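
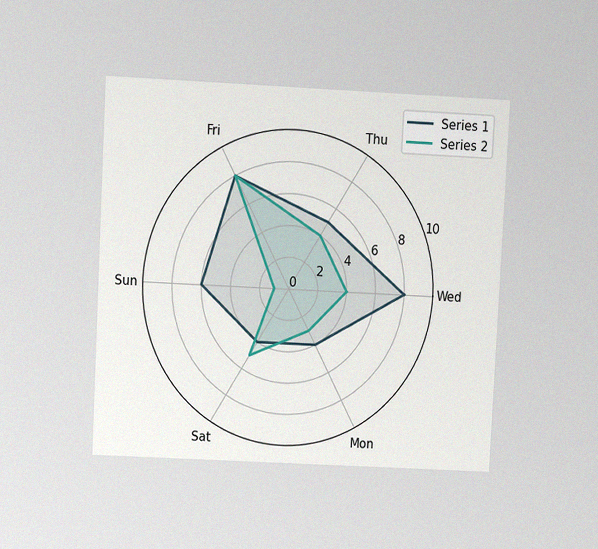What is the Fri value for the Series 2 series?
8

The chart is tilted about 3° clockwise and viewed at a slight angle, with some photo noise. On the Fri axis, Series 2 reaches 8.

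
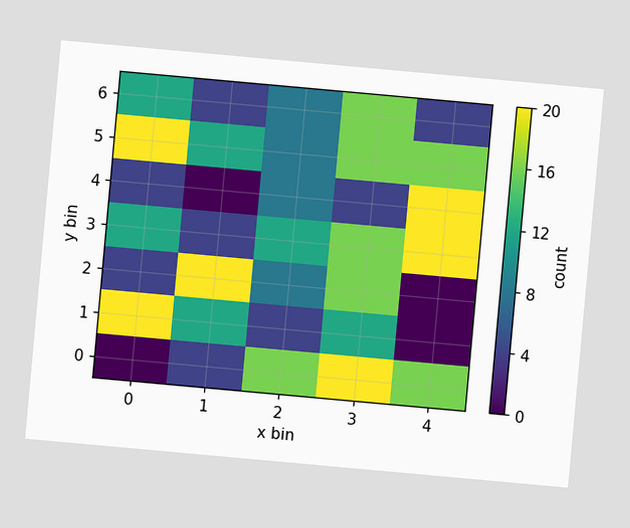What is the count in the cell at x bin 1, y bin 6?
4

The chart is tilted about 5° clockwise. Matching the cell (1, 6) against the colorbar gives 4.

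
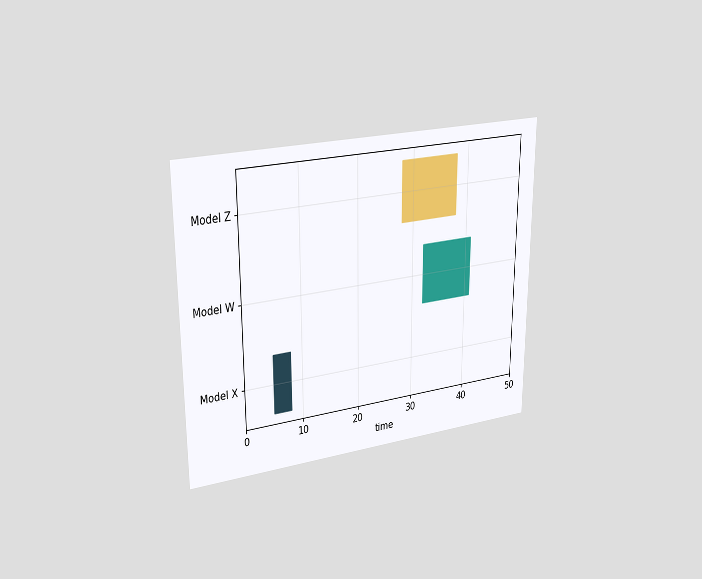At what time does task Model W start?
32

The chart is viewed at a slight angle. The Model W bar begins at t=32.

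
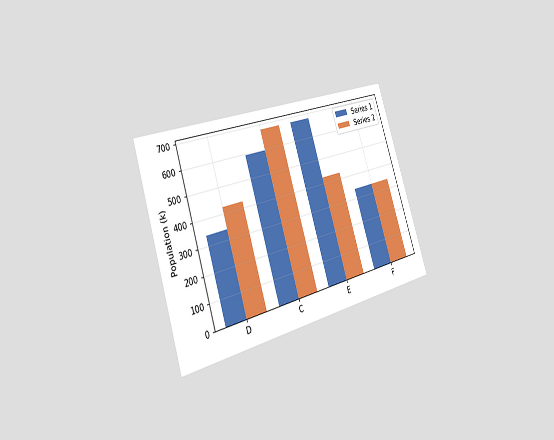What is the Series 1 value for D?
340k

The chart is tilted about 18° counter-clockwise and viewed slightly from the left. The Series 1 bar at D reaches 340k on the y-axis.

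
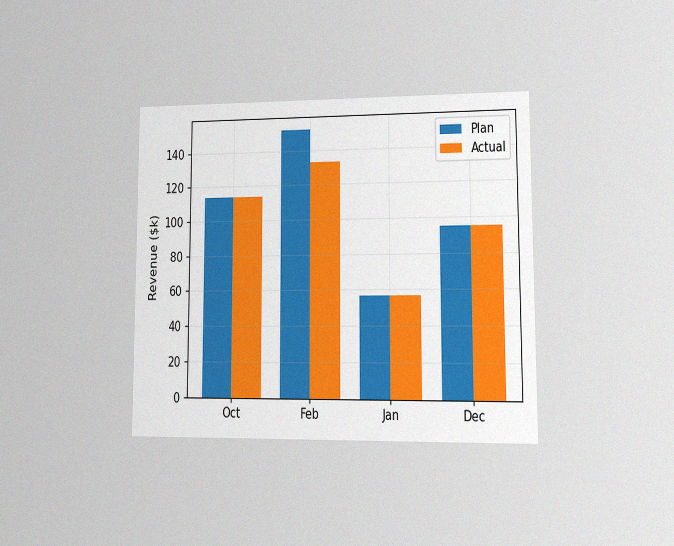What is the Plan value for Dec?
$95k

The chart is viewed at a slight angle, with some photo noise. The Plan bar at Dec reaches $95k on the y-axis.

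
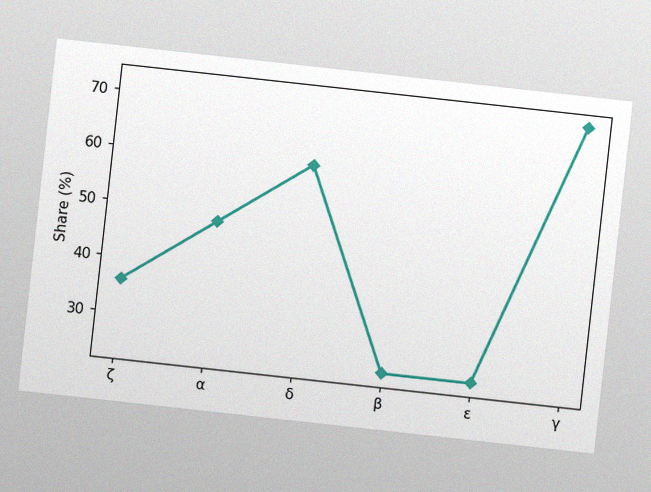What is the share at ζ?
The chart is tilted about 6° clockwise, with some photo noise. At ζ, the line is at 36%.

36%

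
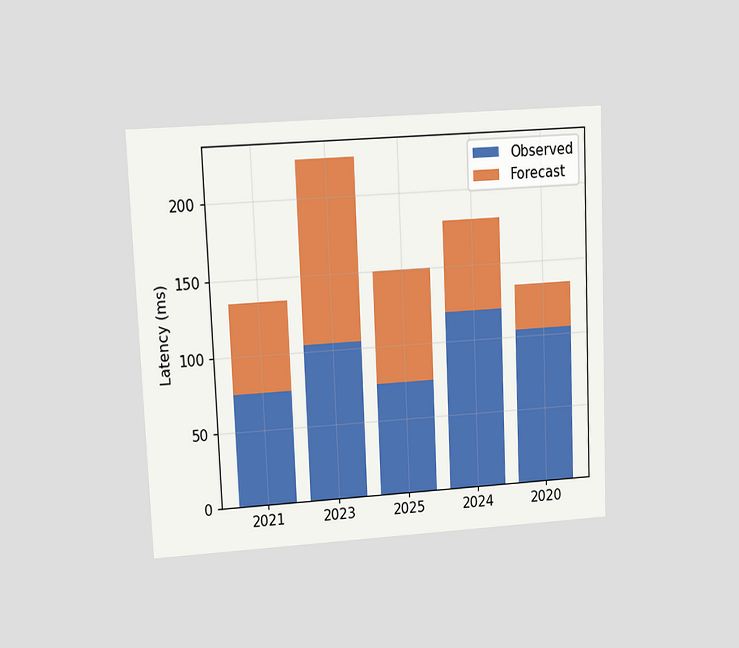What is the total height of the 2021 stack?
135ms

The chart is tilted about 2° counter-clockwise and viewed at a slight angle. The 2021 stack's top reaches 135ms on the y-axis.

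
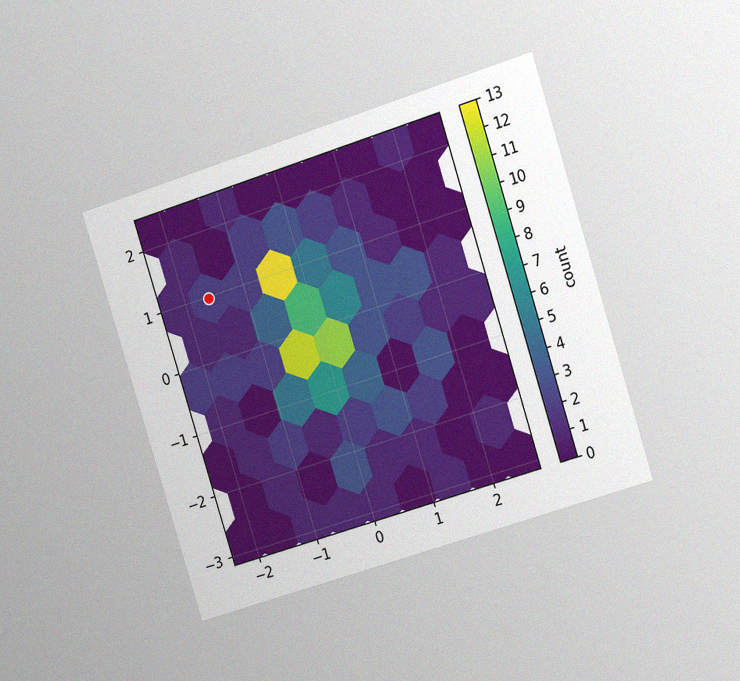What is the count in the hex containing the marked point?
The chart is tilted about 18° counter-clockwise and viewed slightly from the right, with some photo noise. The marked hex reads 2 on the colorbar.

2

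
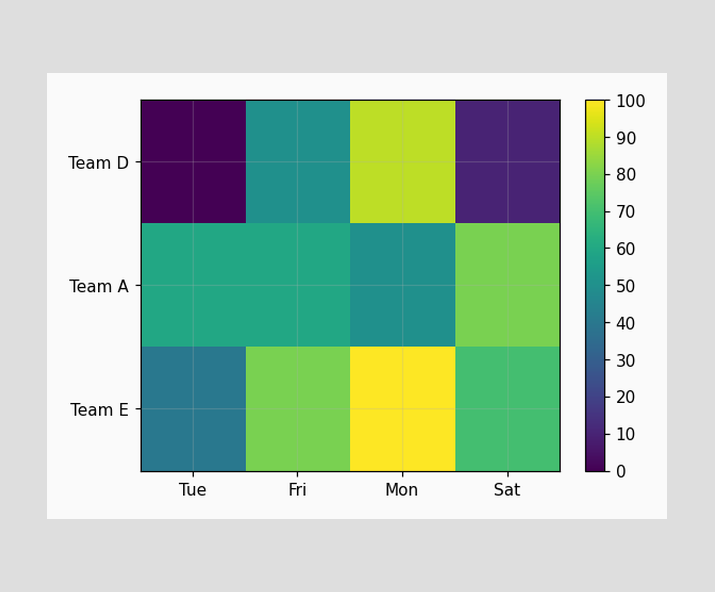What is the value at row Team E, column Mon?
100

Matching cell (Team E, Mon) against the colorbar gives 100.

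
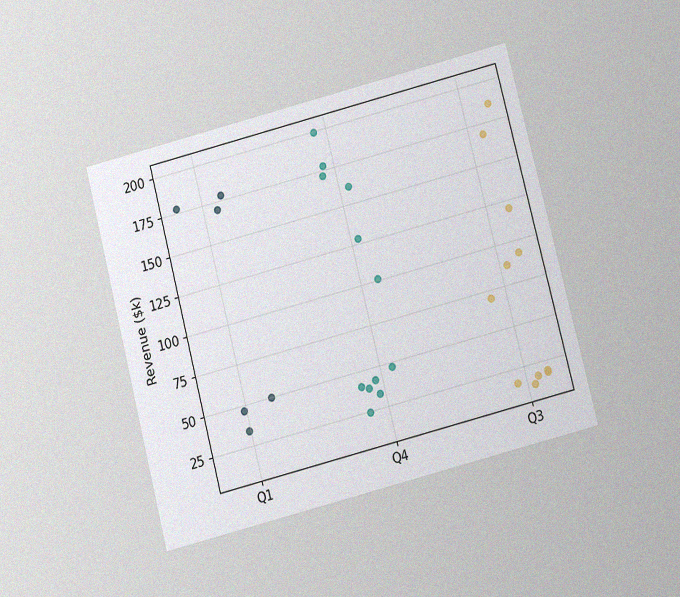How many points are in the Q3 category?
The chart is tilted about 14° counter-clockwise and viewed slightly from below, with some photo noise. Counting the markers in the Q3 column gives 11.

11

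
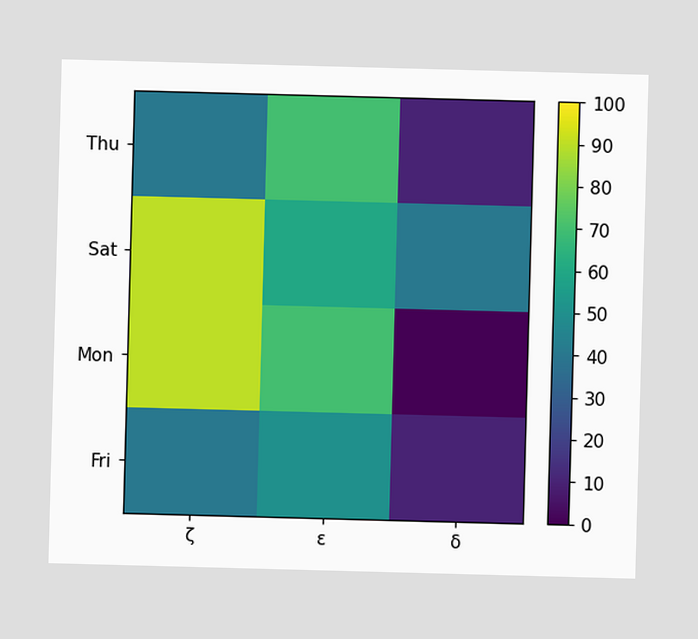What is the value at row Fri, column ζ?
40

Matching cell (Fri, ζ) against the colorbar gives 40.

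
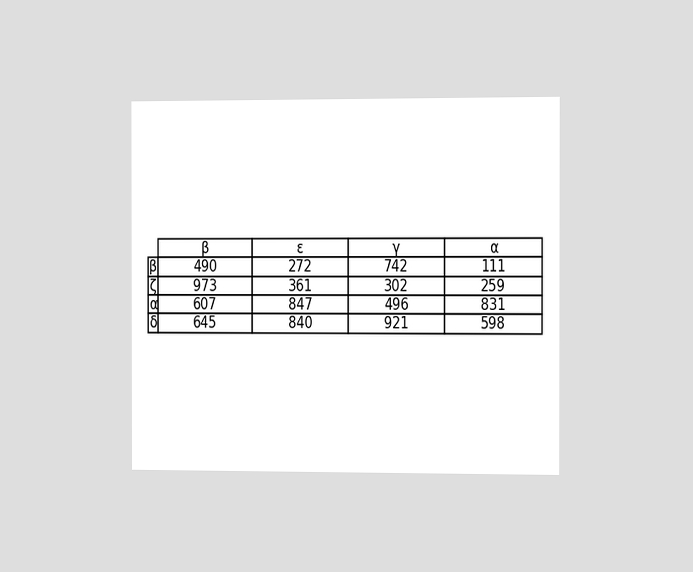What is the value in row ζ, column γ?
302

The chart is viewed slightly from the right. The (ζ, γ) cell reads 302.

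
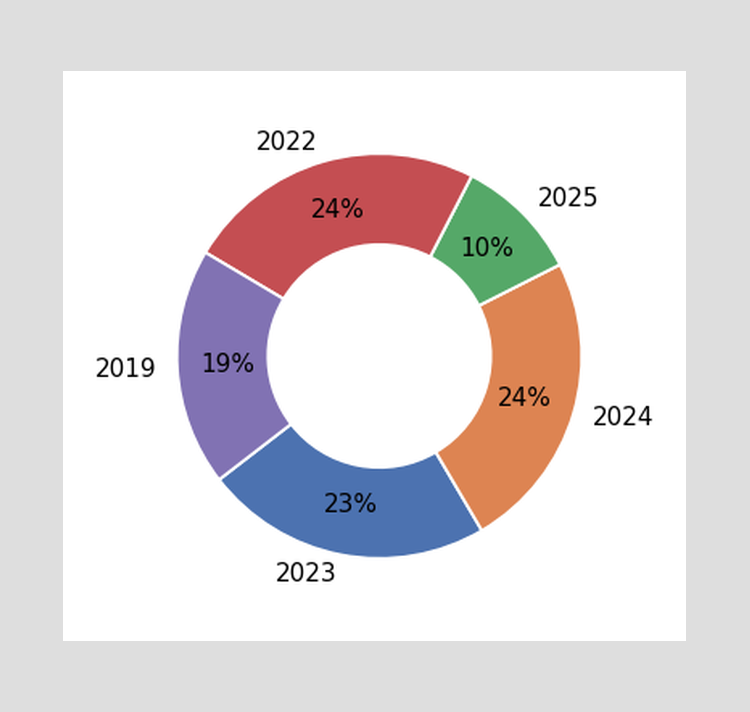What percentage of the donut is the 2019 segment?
19%

The 2019 segment takes up 19% of the ring.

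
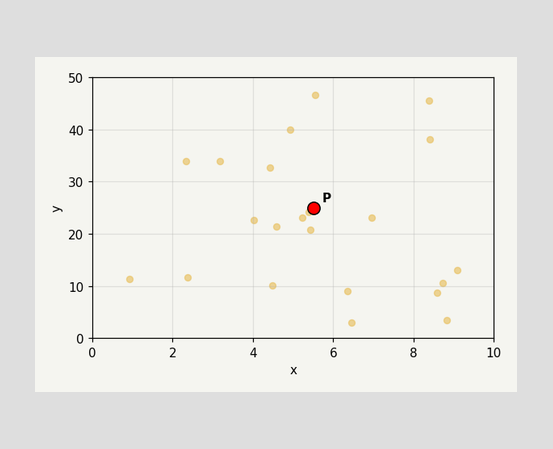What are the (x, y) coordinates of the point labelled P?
(5.5, 25)

Following the gridlines from P to each axis, P sits at (5.5, 25).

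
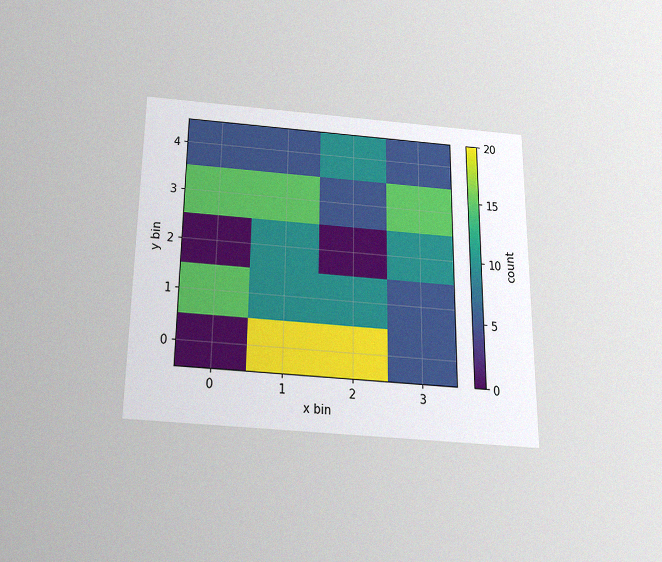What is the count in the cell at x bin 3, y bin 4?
5

The chart is viewed slightly from below, with some photo noise. Matching the cell (3, 4) against the colorbar gives 5.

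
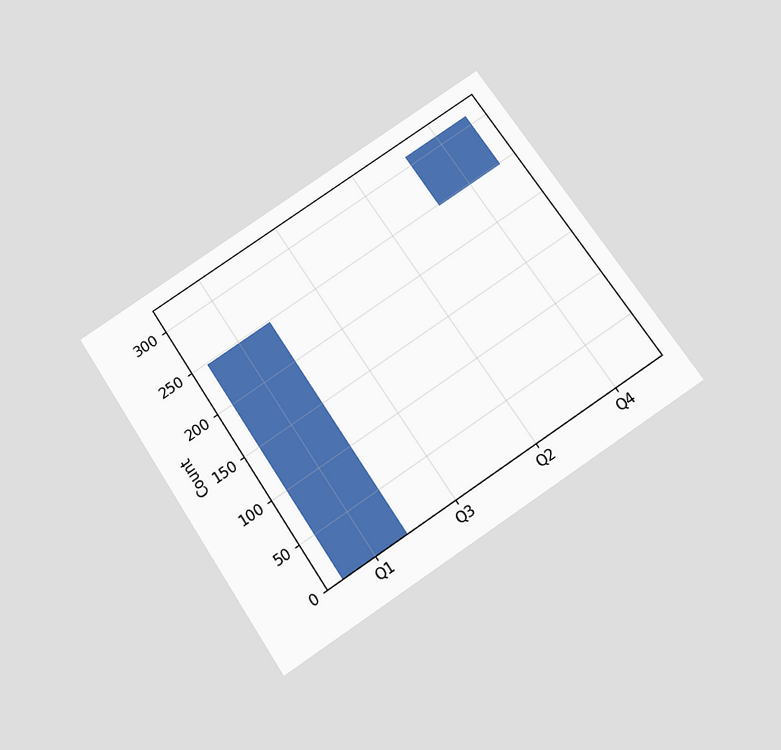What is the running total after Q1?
The chart is tilted about 33° counter-clockwise and viewed slightly from below. After Q1 the running total reaches 248.

248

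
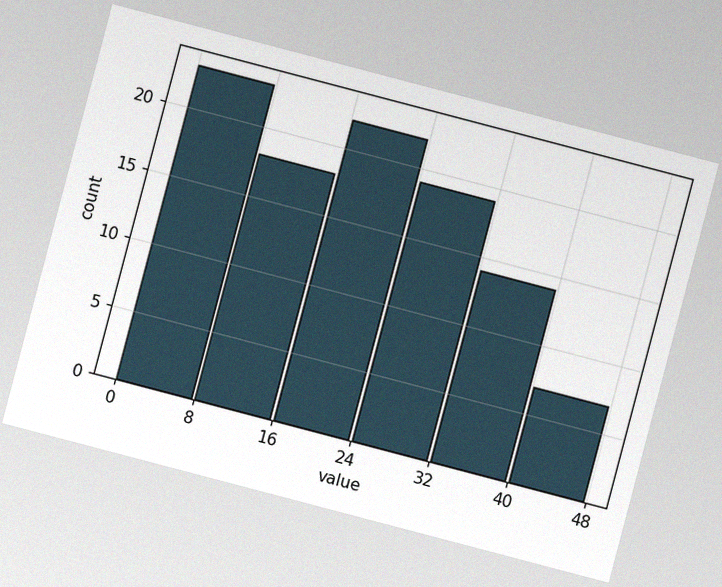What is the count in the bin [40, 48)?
7

The chart is tilted about 15° clockwise, with some photo noise. The [40, 48) bin has height 7.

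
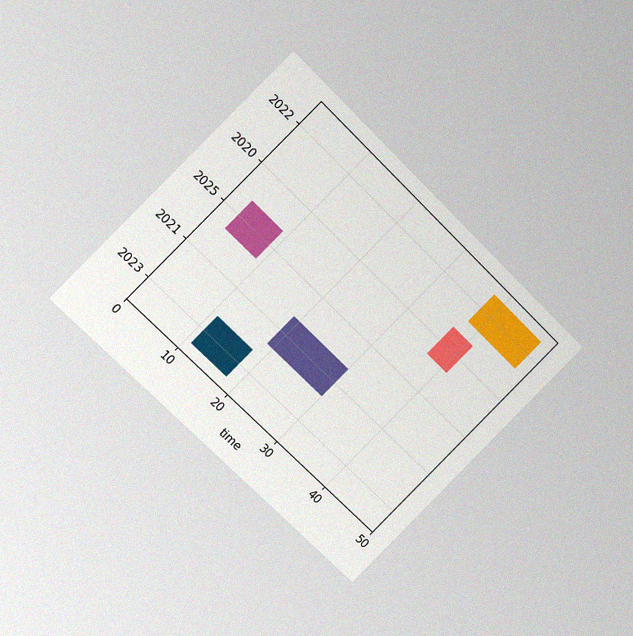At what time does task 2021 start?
The chart is tilted about 45° clockwise and viewed at a slight angle, with some photo noise. The 2021 bar begins at t=19.

19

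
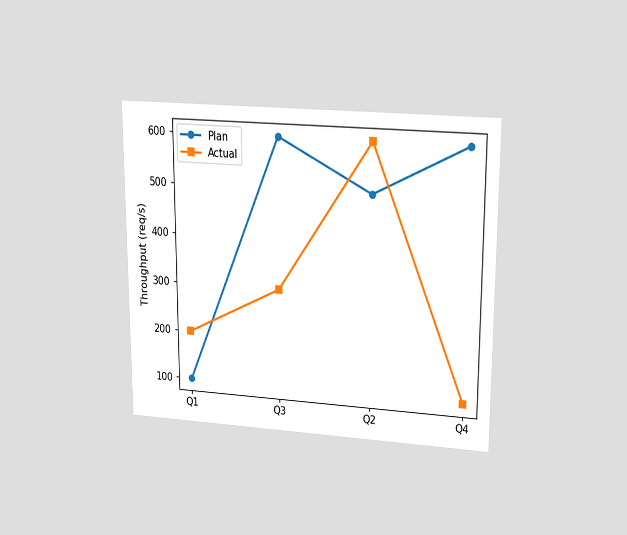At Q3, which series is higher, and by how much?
Plan, by 300req/s

The chart is viewed slightly from above. At Q3, Plan sits above the other line by 300req/s.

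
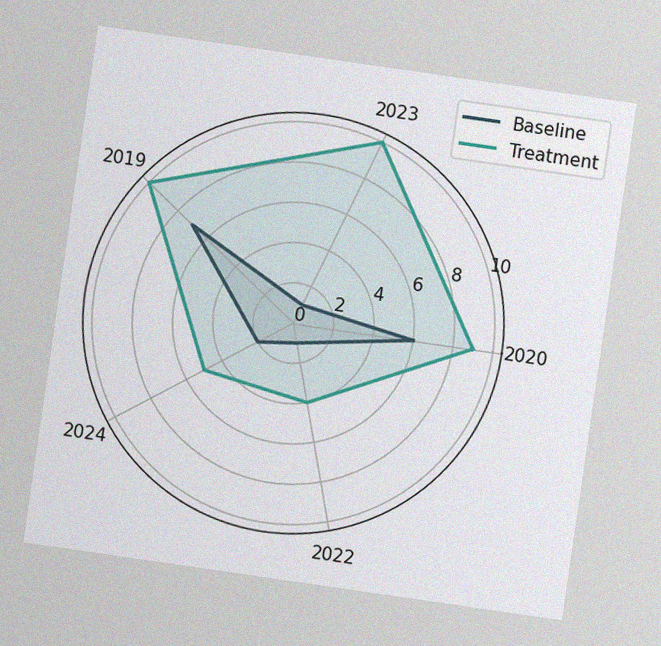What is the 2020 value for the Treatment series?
The chart is tilted about 8° clockwise, with some photo noise. On the 2020 axis, Treatment reaches 9.

9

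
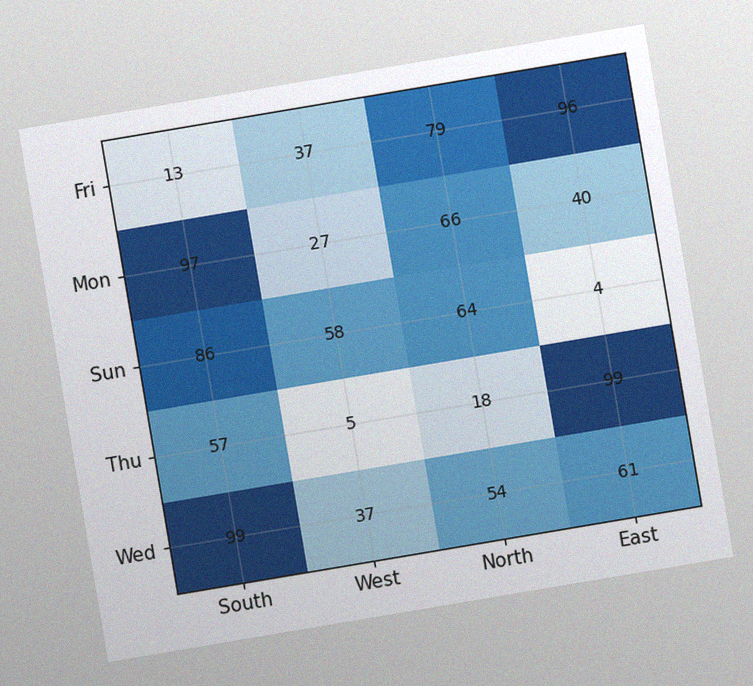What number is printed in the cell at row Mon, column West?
27

The chart is tilted about 10° counter-clockwise, with some photo noise. The (Mon, West) cell reads 27.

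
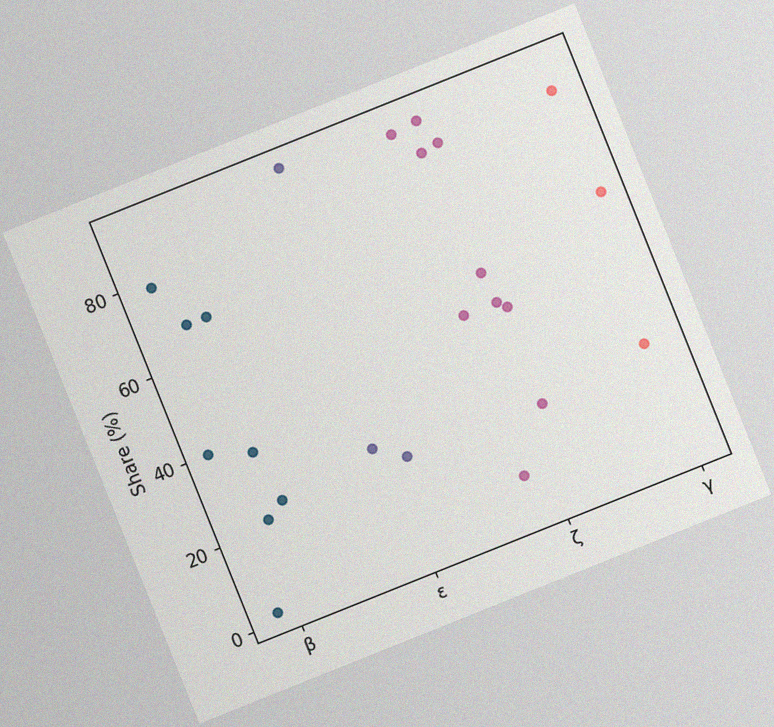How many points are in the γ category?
3

The chart is tilted about 22° counter-clockwise, with some photo noise. Counting the markers in the γ column gives 3.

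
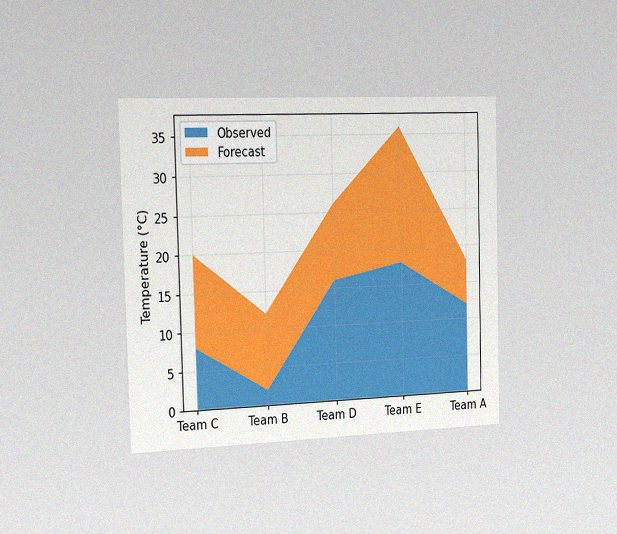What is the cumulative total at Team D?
26°C

The chart is viewed slightly from the left, with some photo noise. The stacked total at Team D reaches 26°C.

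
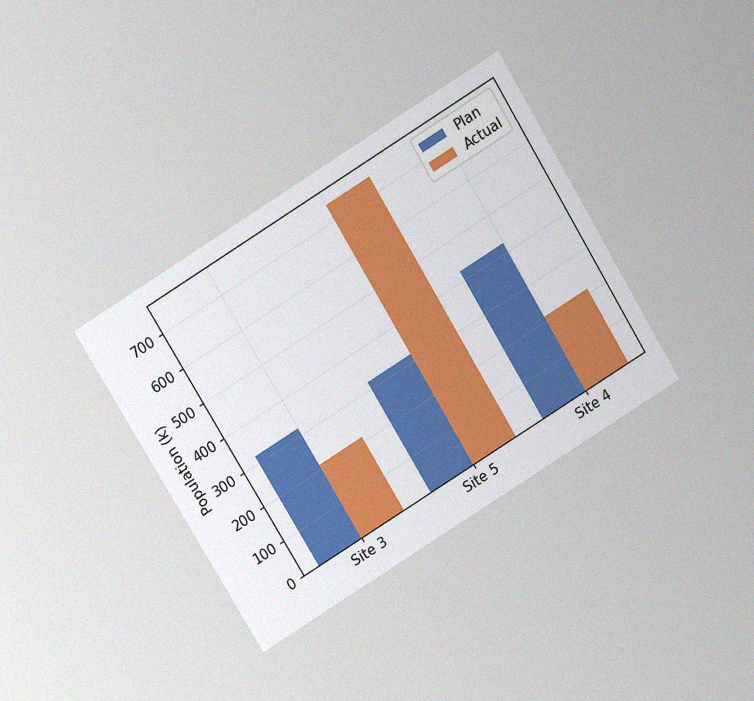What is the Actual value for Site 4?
The chart is tilted about 31° counter-clockwise and viewed at a slight angle, with some photo noise. The Actual bar at Site 4 reaches 212k on the y-axis.

212k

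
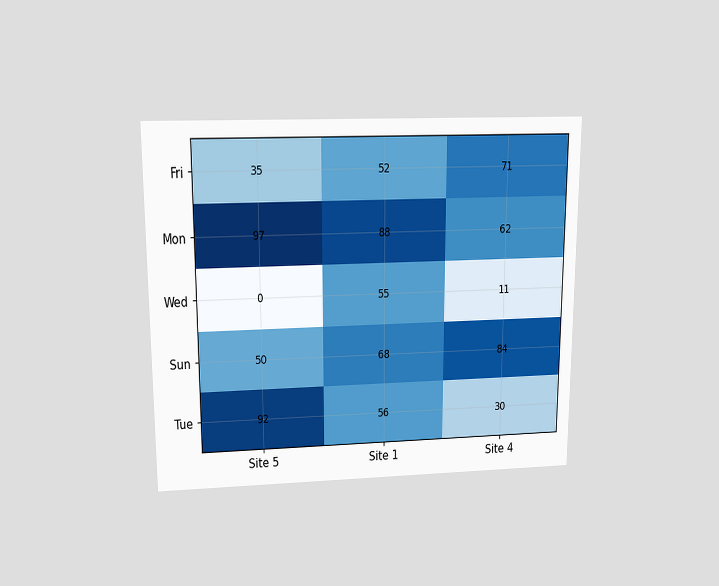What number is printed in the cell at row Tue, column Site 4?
30

The chart is viewed slightly from above. The (Tue, Site 4) cell reads 30.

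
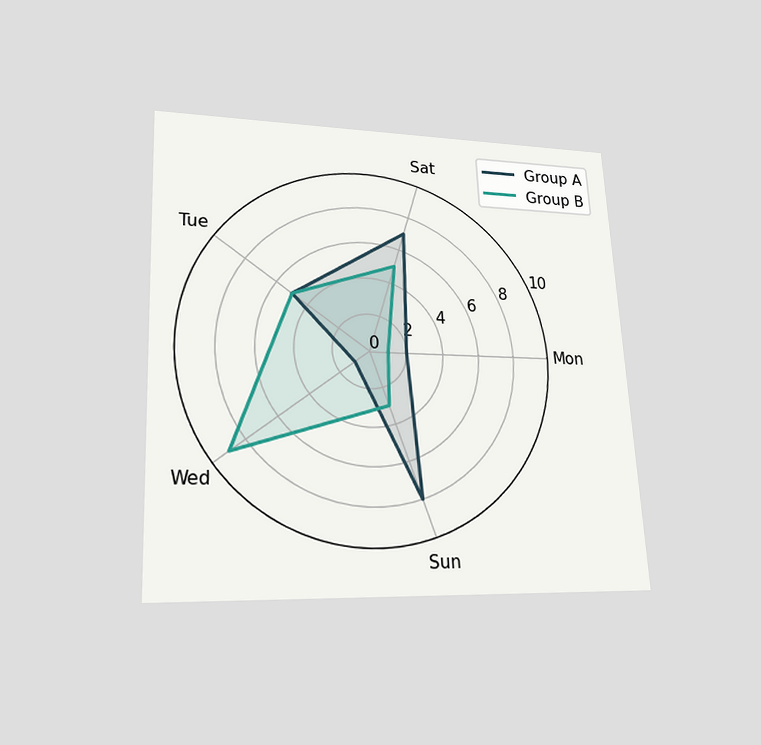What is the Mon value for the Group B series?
The chart is tilted about 3° counter-clockwise and viewed slightly from below. On the Mon axis, Group B reaches 1.

1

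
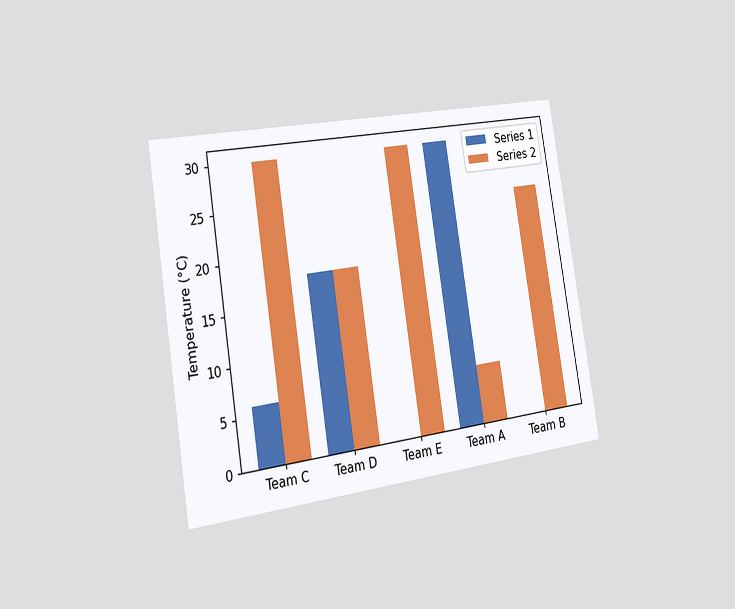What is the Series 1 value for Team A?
The chart is tilted about 9° counter-clockwise and viewed slightly from the left. The Series 1 bar at Team A reaches 30°C on the y-axis.

30°C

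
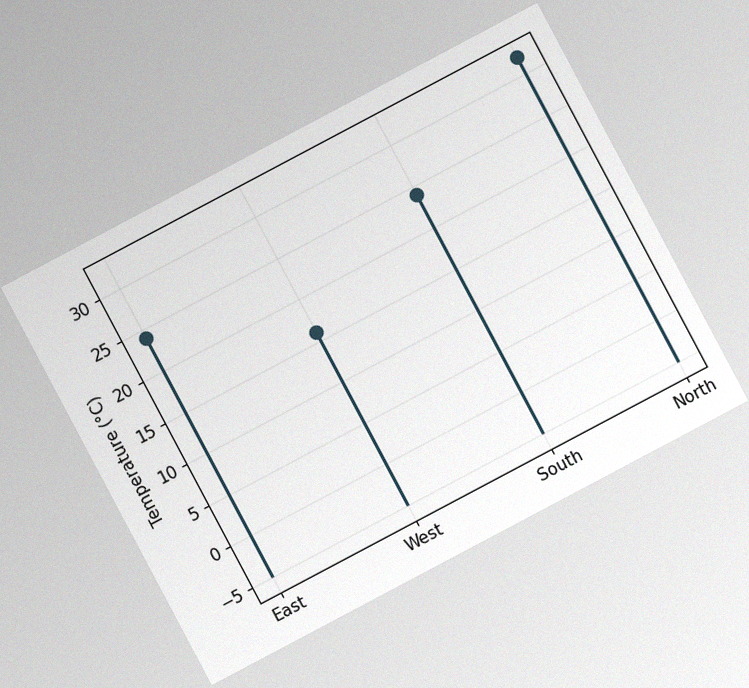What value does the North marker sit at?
32°C

The chart is tilted about 28° counter-clockwise, with some photo noise. The North marker sits at 32°C.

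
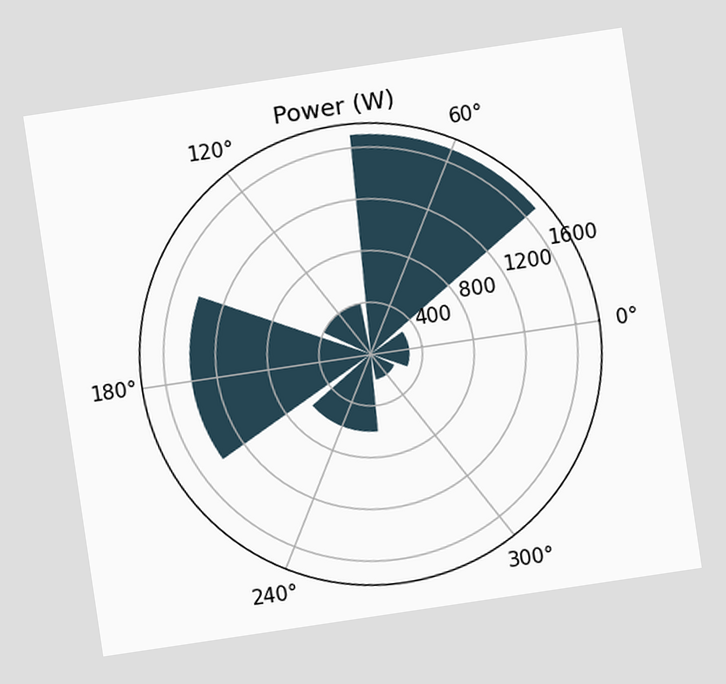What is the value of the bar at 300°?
200W

The chart is tilted about 8° counter-clockwise. The bar at 300° reaches 200W on the radial axis.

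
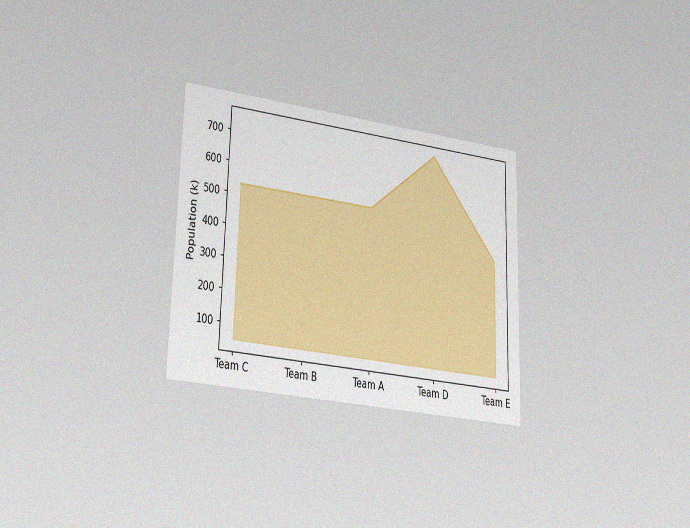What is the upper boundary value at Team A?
530k

The chart is viewed slightly from the left, with some photo noise. At Team A the upper boundary is at 530k.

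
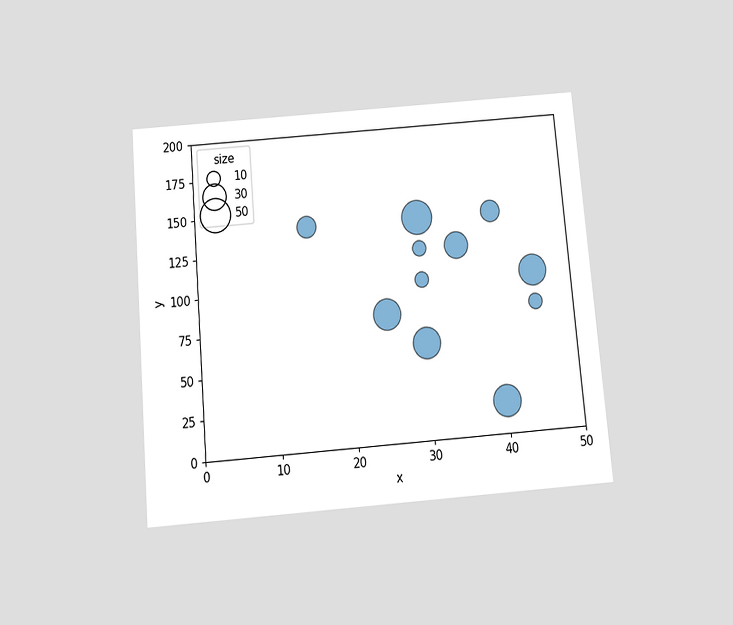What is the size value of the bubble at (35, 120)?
The chart is tilted about 5° counter-clockwise and viewed slightly from below. Matching the bubble at (35, 120) against the size legend gives 30.

30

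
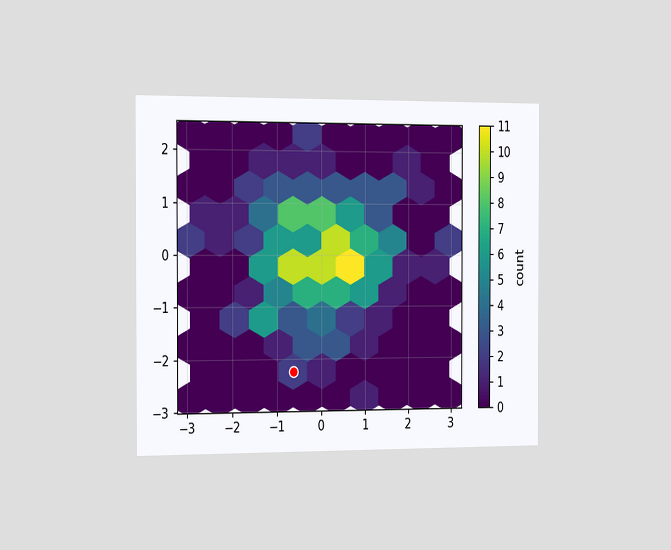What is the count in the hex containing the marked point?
2

The chart is viewed slightly from the left. The marked hex reads 2 on the colorbar.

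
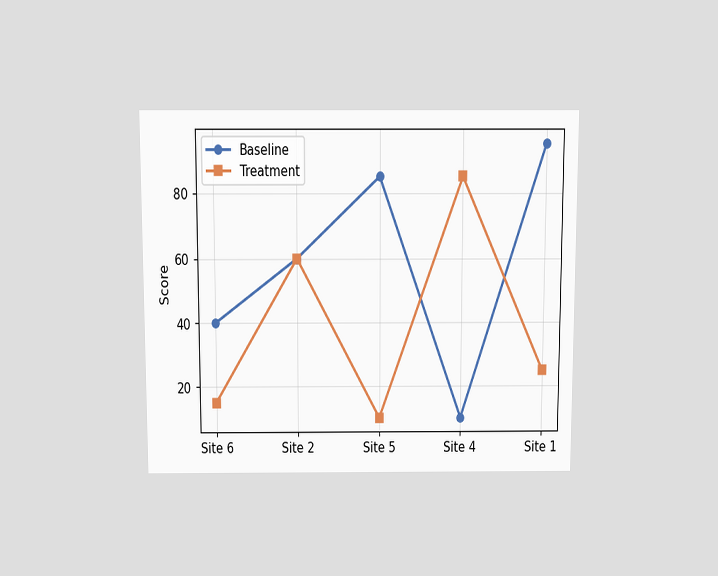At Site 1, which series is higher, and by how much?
Baseline, by 70

The chart is viewed slightly from above. At Site 1, Baseline sits above the other line by 70.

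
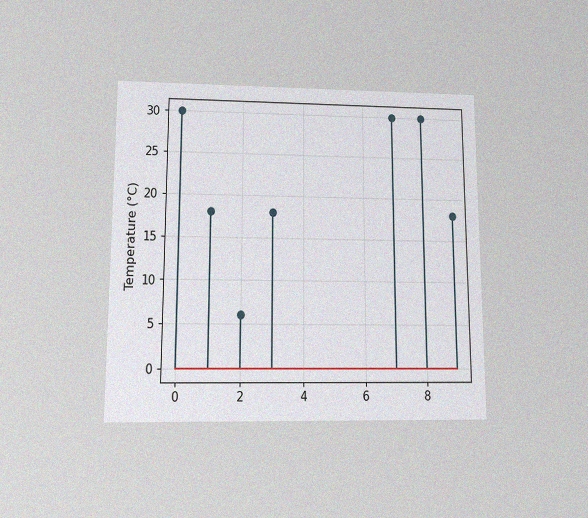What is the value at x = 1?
18°C

The chart is viewed at a slight angle, with some photo noise. The stem at x=1 reaches 18°C.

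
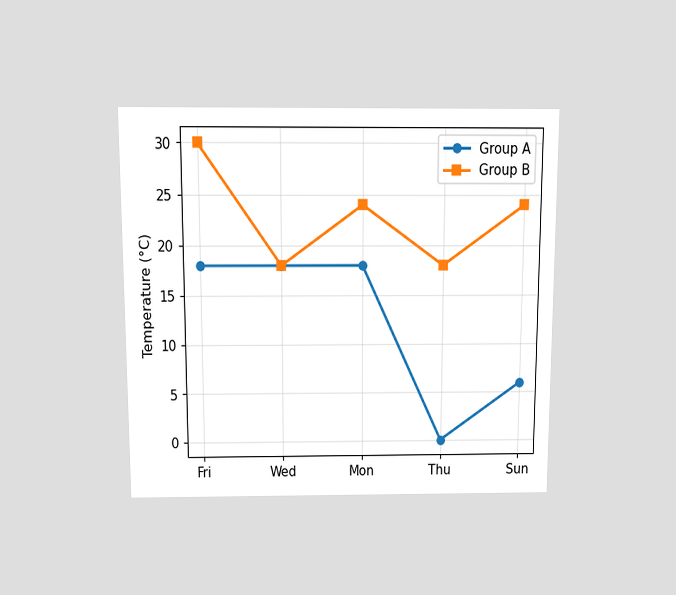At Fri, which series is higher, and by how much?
Group B, by 12°C

The chart is viewed slightly from above. At Fri, Group B sits above the other line by 12°C.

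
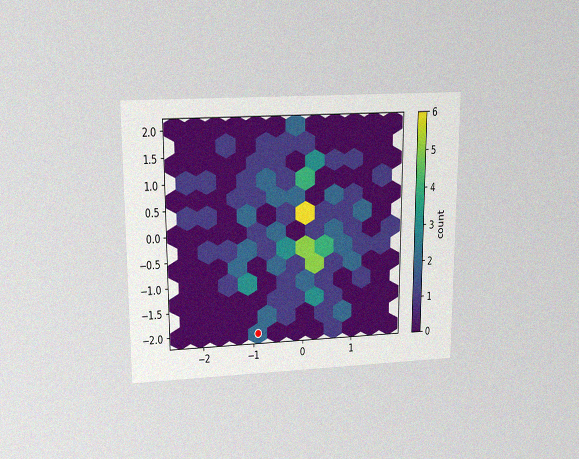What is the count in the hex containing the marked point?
The chart is viewed slightly from above, with some photo noise. The marked hex reads 2 on the colorbar.

2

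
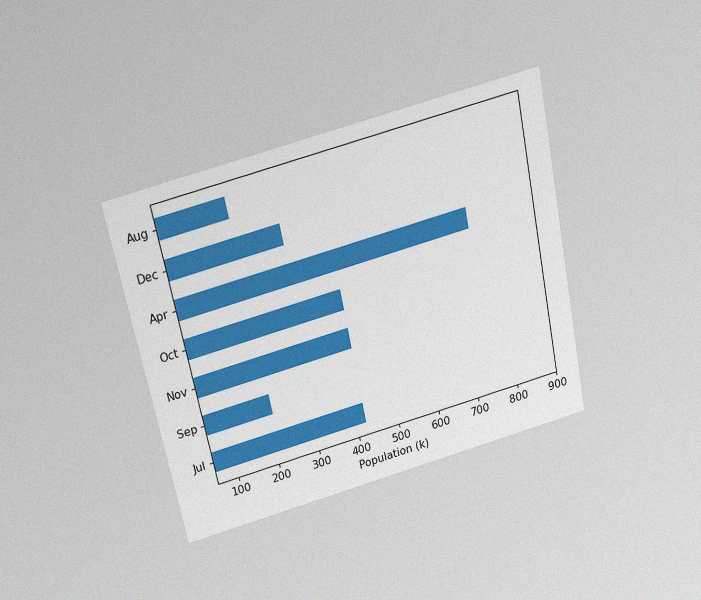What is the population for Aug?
The chart is tilted about 12° counter-clockwise and viewed slightly from above, with some photo noise. Reading along the chart's x-axis, the Aug bar reaches 212k.

212k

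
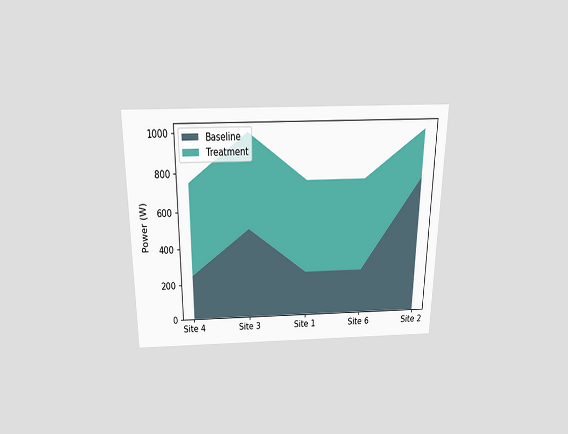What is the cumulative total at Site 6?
The chart is viewed slightly from above. The stacked total at Site 6 reaches 750W.

750W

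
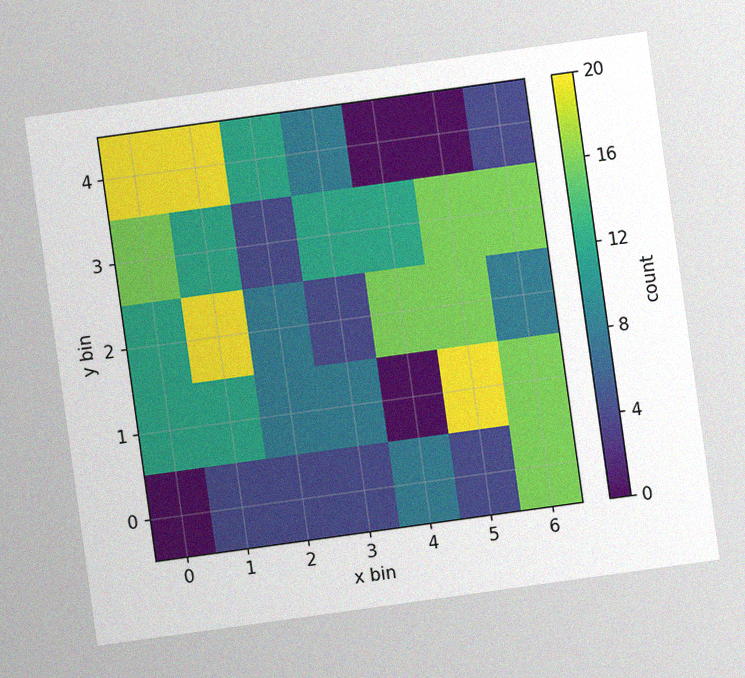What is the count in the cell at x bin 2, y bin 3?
4

The chart is tilted about 8° counter-clockwise, with some photo noise. Matching the cell (2, 3) against the colorbar gives 4.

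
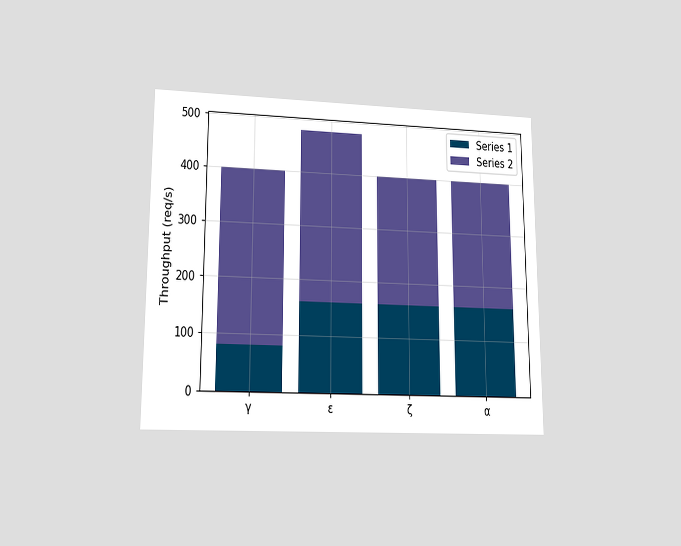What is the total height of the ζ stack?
The chart is viewed at a slight angle. The ζ stack's top reaches 400req/s on the y-axis.

400req/s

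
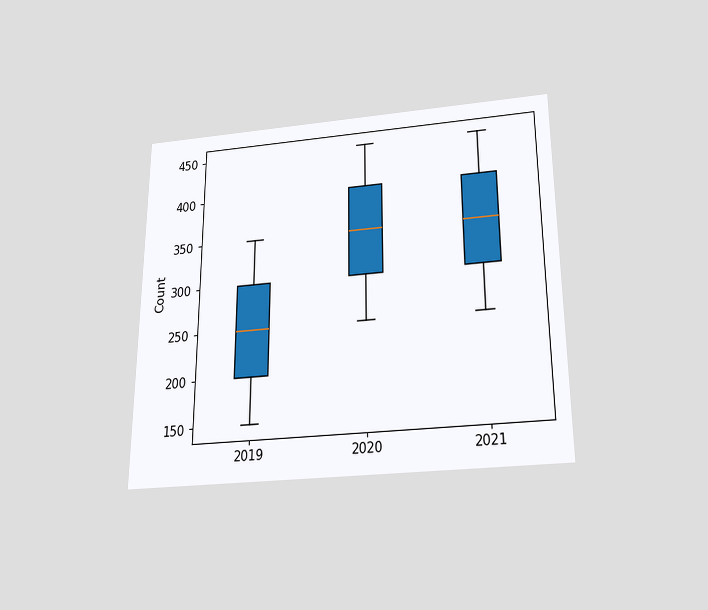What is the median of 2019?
250

The chart is viewed slightly from below. The median line in the 2019 box sits at 250.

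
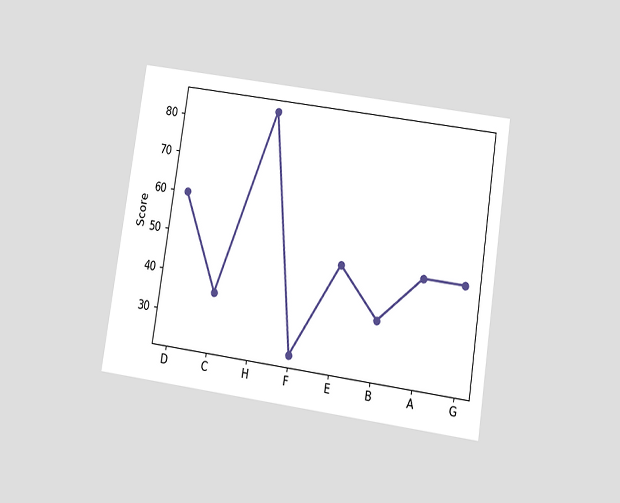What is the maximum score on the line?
The chart is tilted about 9° clockwise and viewed slightly from below. The highest point is at H, and reading across to the y-axis gives 84.

84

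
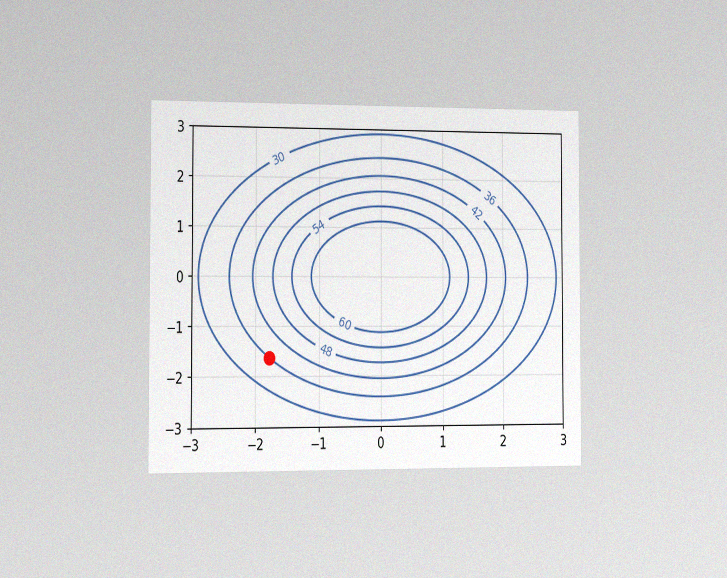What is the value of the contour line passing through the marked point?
The chart is viewed slightly from the left, with some photo noise. The marked point sits on the contour labelled 36.

36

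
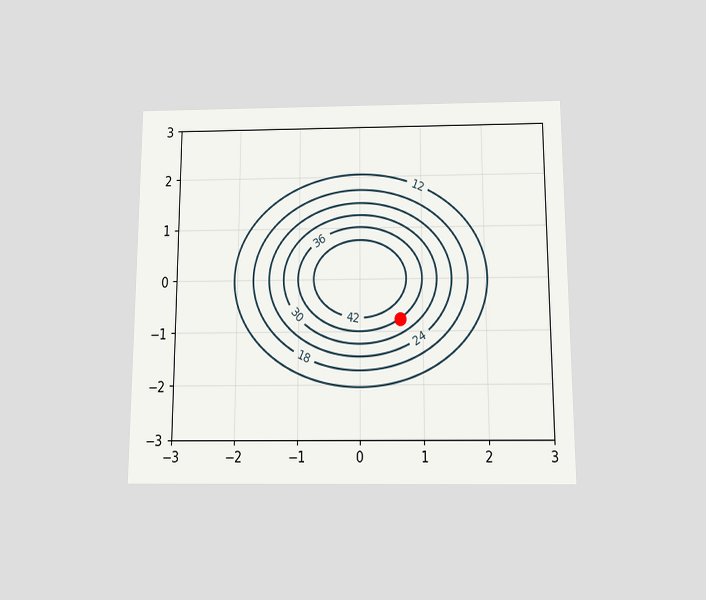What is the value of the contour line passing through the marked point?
The chart is viewed slightly from below. The marked point sits on the contour labelled 36.

36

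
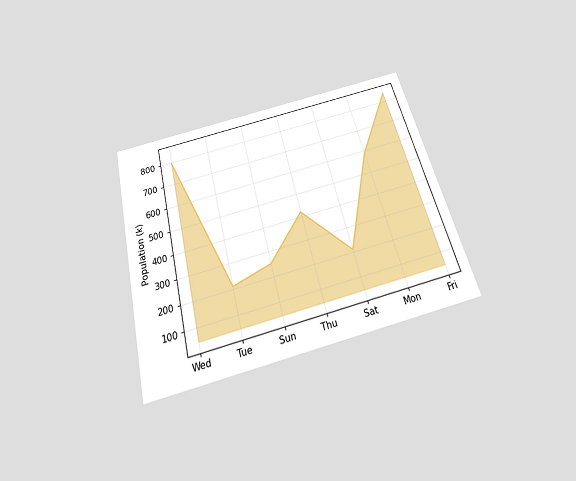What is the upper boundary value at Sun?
252k

The chart is tilted about 14° counter-clockwise and viewed slightly from below. At Sun the upper boundary is at 252k.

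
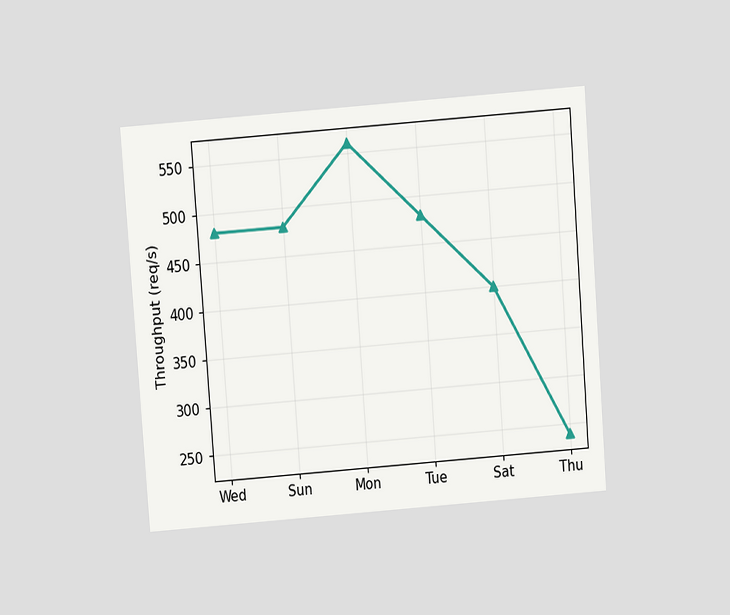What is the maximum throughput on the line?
The chart is tilted about 4° counter-clockwise and viewed at a slight angle. The highest point is at Mon, and reading across to the y-axis gives 560req/s.

560req/s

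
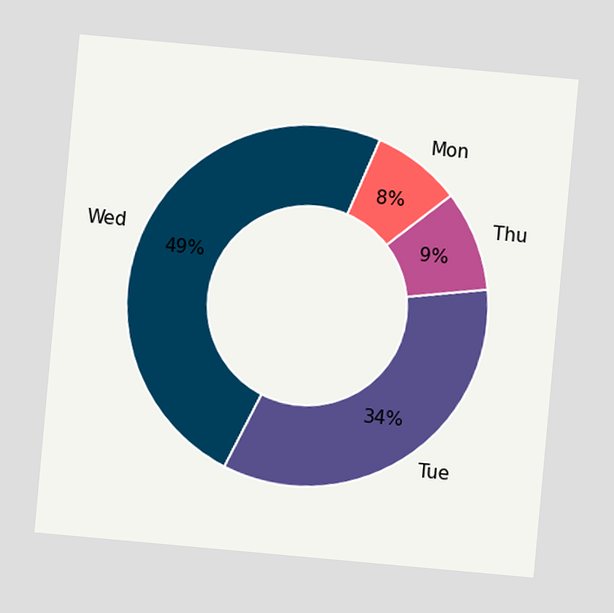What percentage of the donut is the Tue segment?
The chart is tilted about 5° clockwise. The Tue segment takes up 34% of the ring.

34%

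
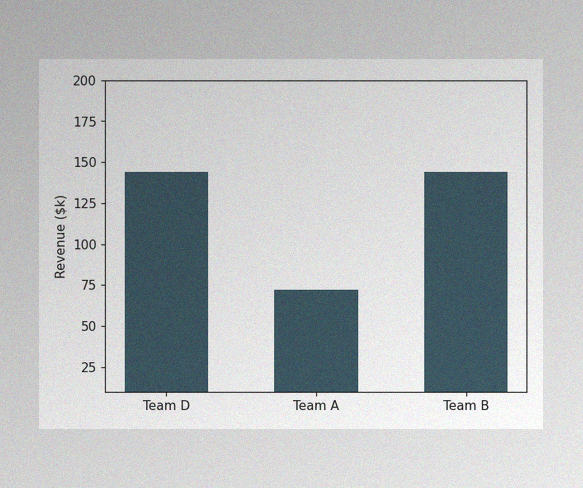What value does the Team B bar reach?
The image has some photo noise and uneven lighting. Reading along the chart's y-axis, the Team B bar reaches $144k.

$144k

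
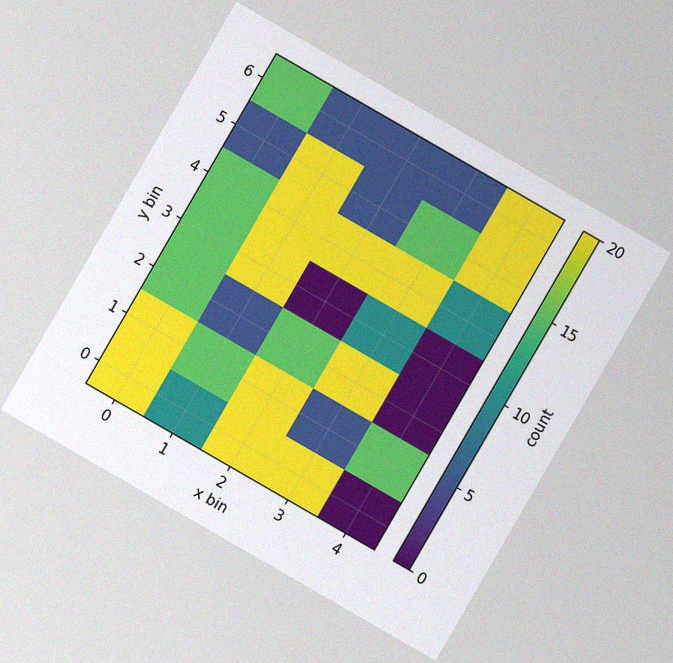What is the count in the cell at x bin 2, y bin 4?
The chart is tilted about 30° clockwise, with some photo noise. Matching the cell (2, 4) against the colorbar gives 20.

20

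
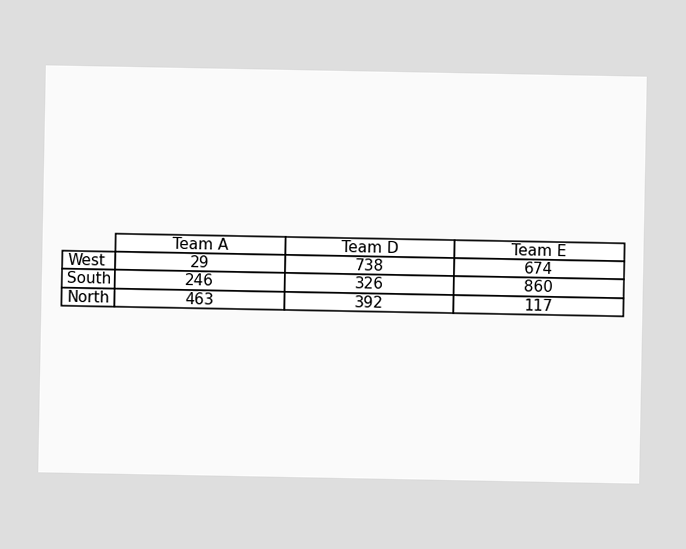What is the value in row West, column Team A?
29

The (West, Team A) cell reads 29.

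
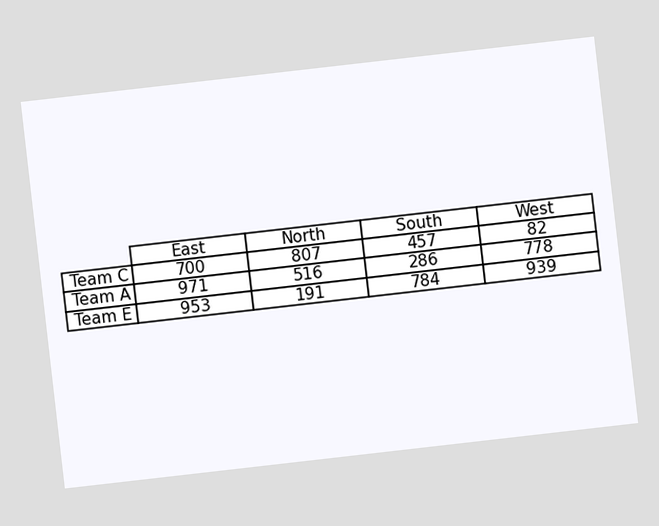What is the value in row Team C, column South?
The chart is tilted about 7° counter-clockwise. The (Team C, South) cell reads 457.

457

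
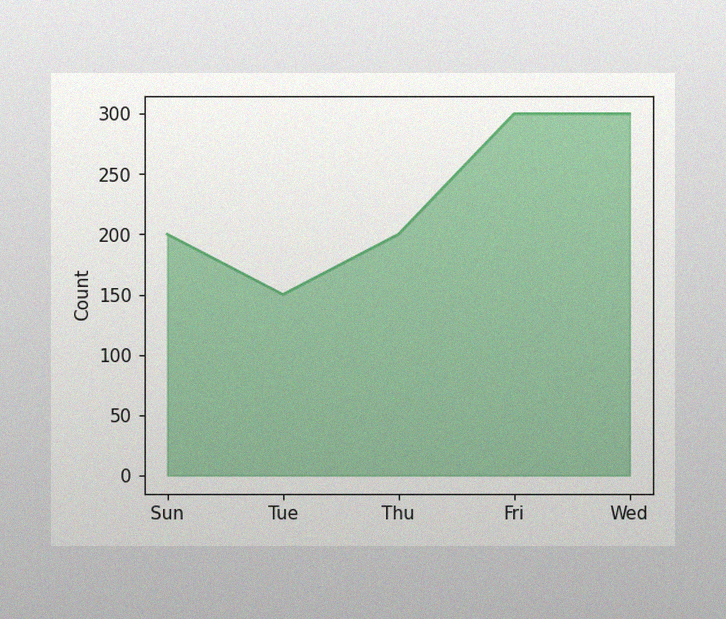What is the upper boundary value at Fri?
300

The image has some photo noise and uneven lighting. At Fri the upper boundary is at 300.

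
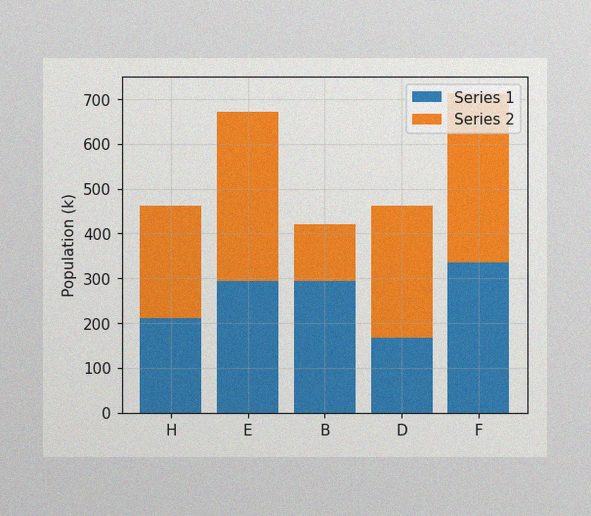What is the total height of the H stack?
462k

The image has some photo noise and uneven lighting. The H stack's top reaches 462k on the y-axis.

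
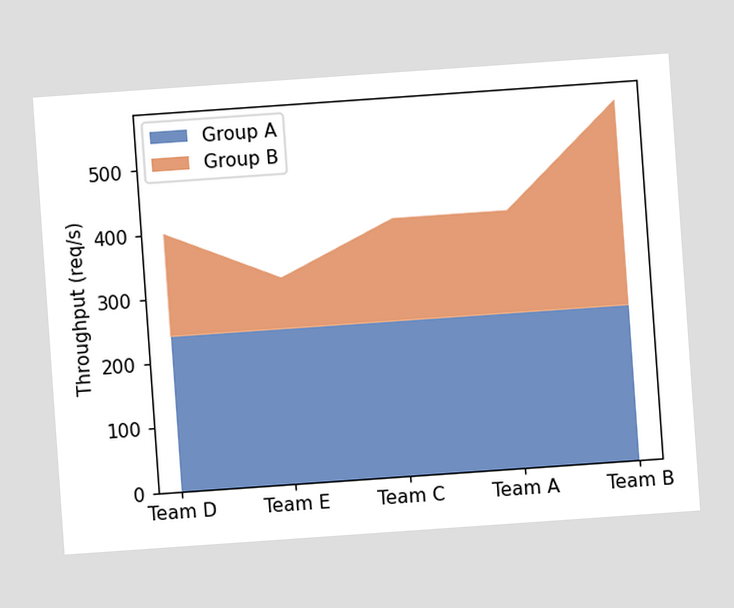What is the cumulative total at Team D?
400req/s

The chart is tilted about 4° counter-clockwise. The stacked total at Team D reaches 400req/s.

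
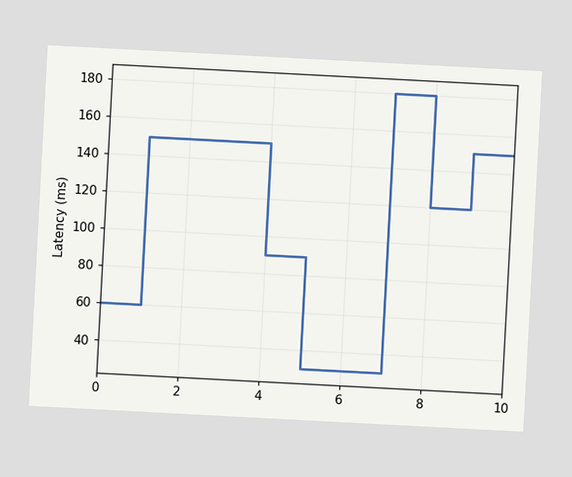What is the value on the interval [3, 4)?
The chart is tilted about 3° clockwise. On [3, 4) the step sits at 150ms.

150ms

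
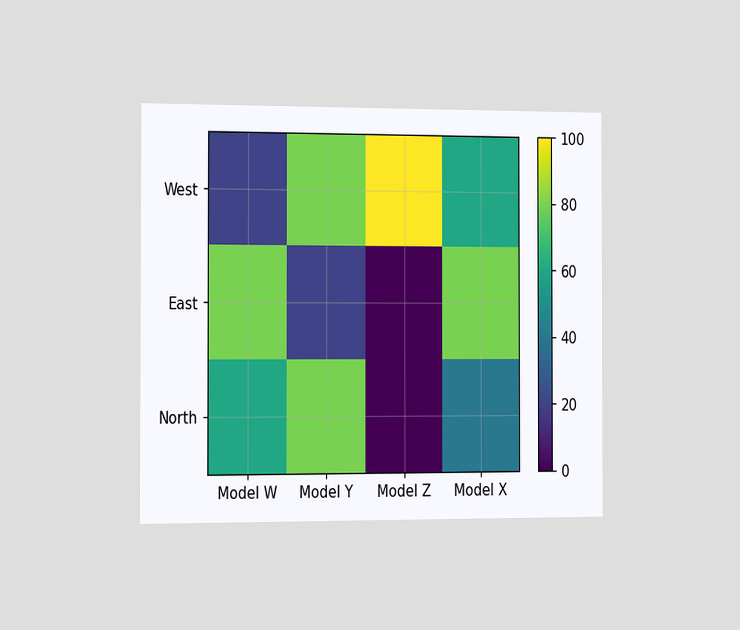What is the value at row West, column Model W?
The chart is viewed slightly from the left. Matching cell (West, Model W) against the colorbar gives 20.

20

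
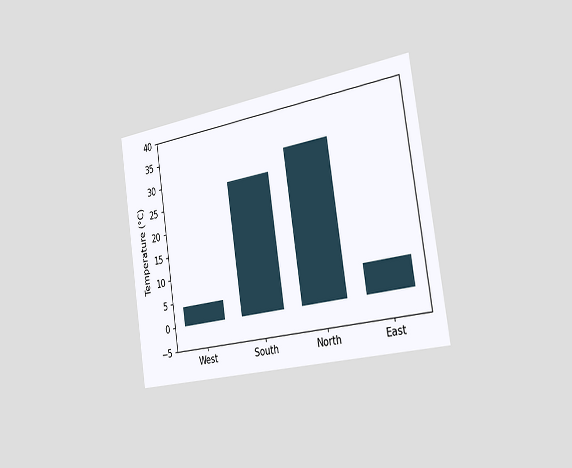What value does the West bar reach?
The chart is tilted about 9° counter-clockwise and viewed slightly from the right. Reading along the chart's y-axis, the West bar reaches 4°C.

4°C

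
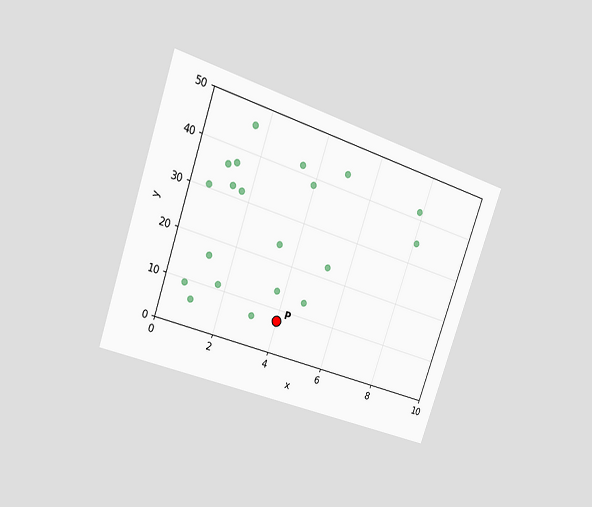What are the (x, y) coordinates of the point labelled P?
(4, 7.5)

The chart is tilted about 19° clockwise and viewed at a slight angle. Following the gridlines from P to each axis, P sits at (4, 7.5).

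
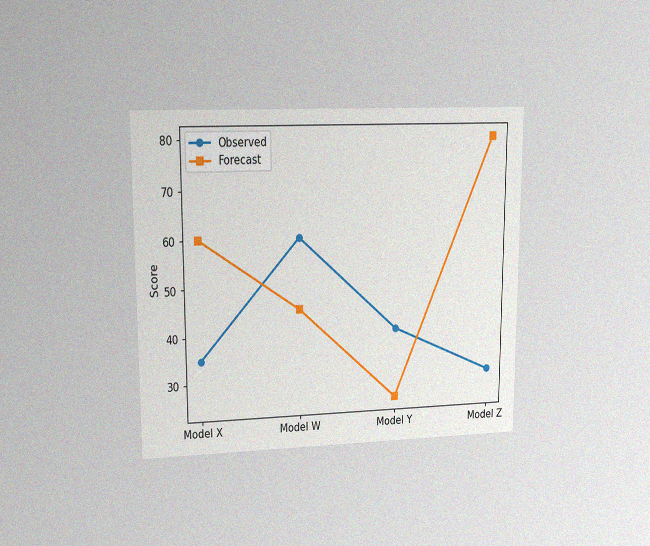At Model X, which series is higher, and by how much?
The chart is viewed at a slight angle, with some photo noise. At Model X, Forecast sits above the other line by 25.

Forecast, by 25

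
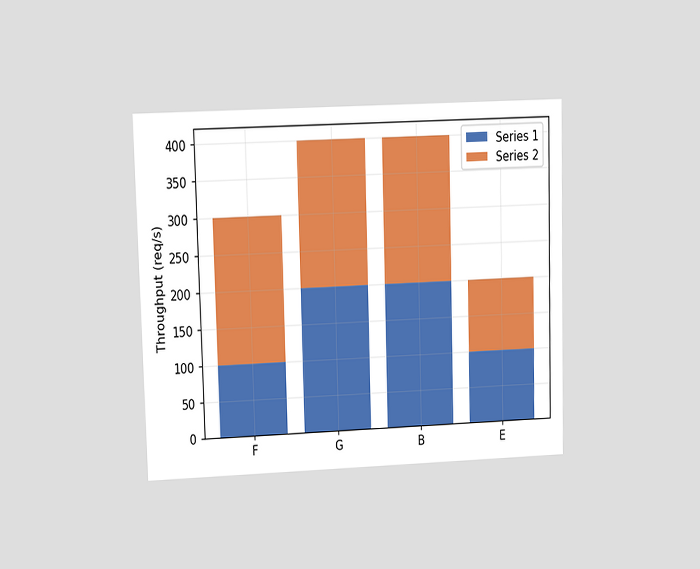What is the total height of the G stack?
The chart is viewed at a slight angle. The G stack's top reaches 400req/s on the y-axis.

400req/s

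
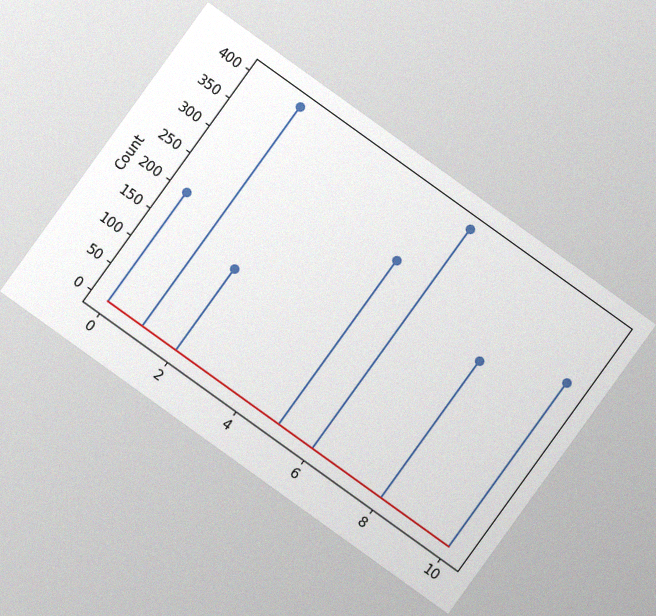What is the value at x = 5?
300

The chart is tilted about 36° clockwise, with some photo noise. The stem at x=5 reaches 300.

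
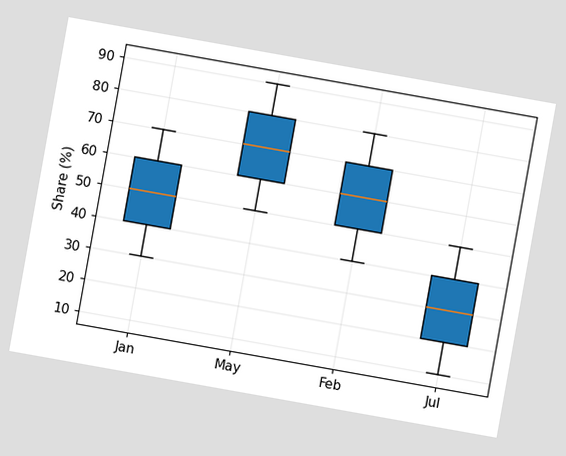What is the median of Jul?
30%

The chart is tilted about 10° clockwise. The median line in the Jul box sits at 30%.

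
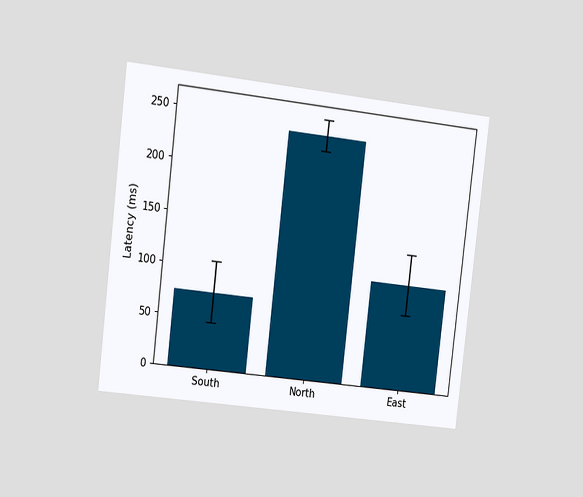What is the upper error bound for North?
255ms

The chart is tilted about 7° clockwise and viewed slightly from the left. The North bar's upper whisker reaches 255ms.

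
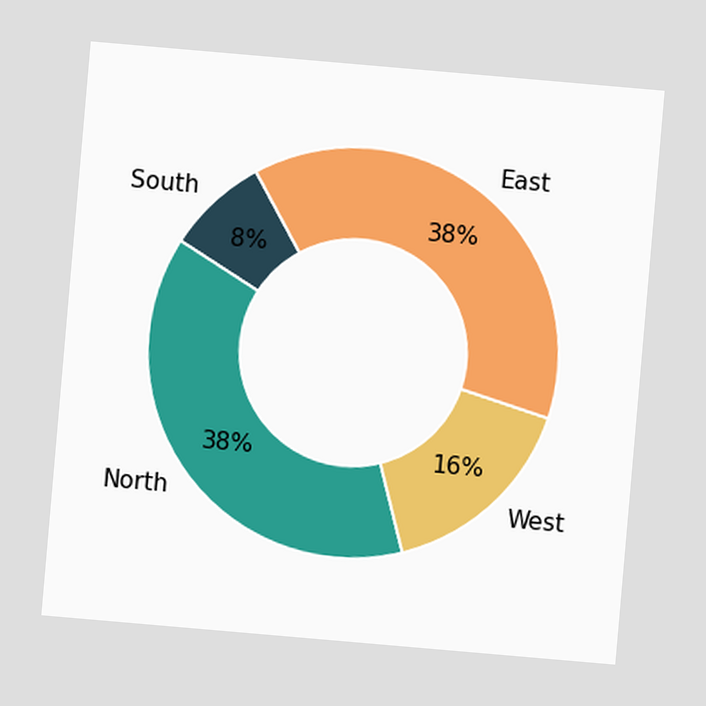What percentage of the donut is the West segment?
The chart is tilted about 5° clockwise. The West segment takes up 16% of the ring.

16%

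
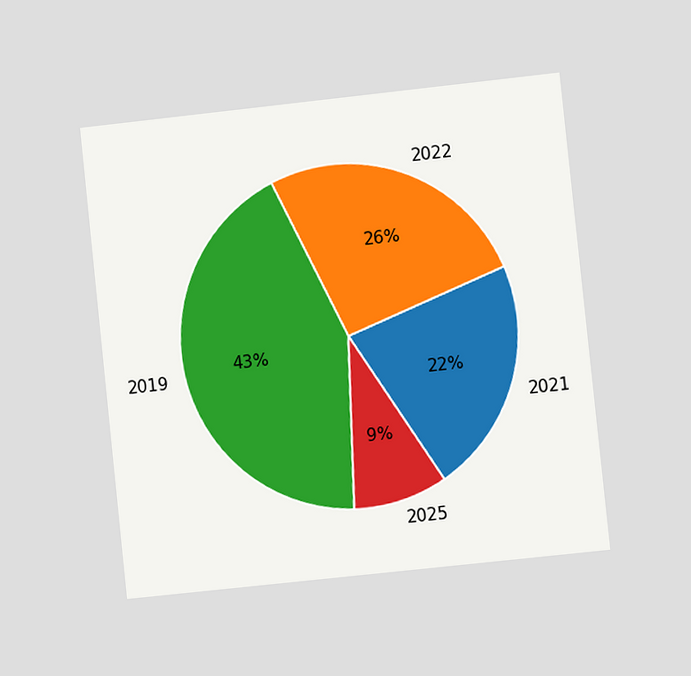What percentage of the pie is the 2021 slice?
22%

The chart is tilted about 6° counter-clockwise and viewed at a slight angle. The 2021 slice takes up 22% of the pie.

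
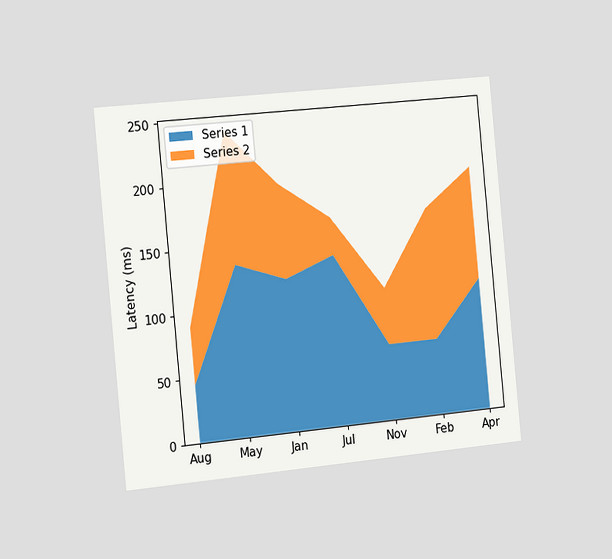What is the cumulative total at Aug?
The chart is tilted about 5° counter-clockwise and viewed slightly from the left. The stacked total at Aug reaches 90ms.

90ms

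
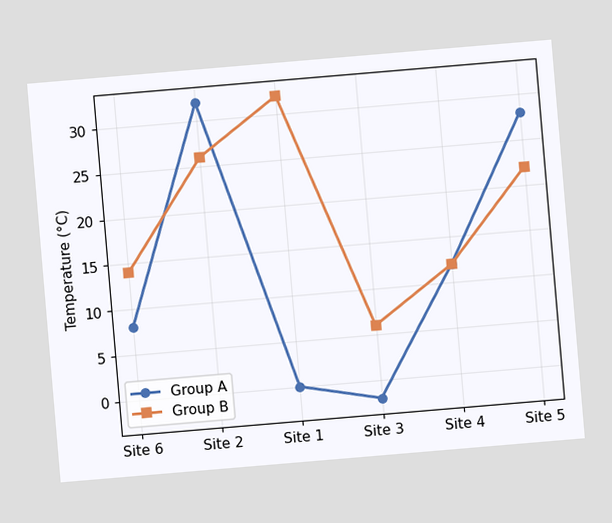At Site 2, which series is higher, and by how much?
The chart is tilted about 5° counter-clockwise. At Site 2, Group A sits above the other line by 6°C.

Group A, by 6°C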